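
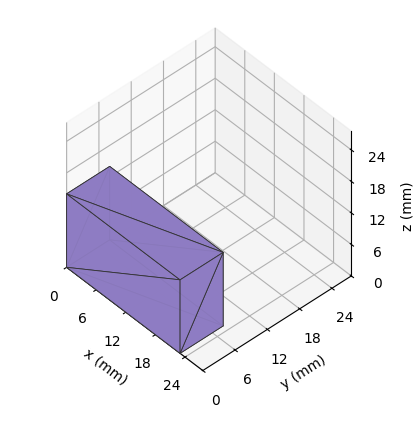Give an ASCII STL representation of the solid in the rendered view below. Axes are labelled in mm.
Reading the render: the shape is a rectangular box, roughly 23 × 8 mm footprint and 14 mm tall (dimensions read to the nearest mm from the axis ticks). For the STL, each face is triangulated and given an outward normal.

solid part
  facet normal 0.0000 0.0000 -1.0000
    outer loop
      vertex 23.000 8.000 0.000
      vertex 23.000 0.000 0.000
      vertex 0.000 0.000 0.000
    endloop
  endfacet
  facet normal 0.0000 0.0000 -1.0000
    outer loop
      vertex 0.000 8.000 0.000
      vertex 23.000 8.000 0.000
      vertex 0.000 0.000 0.000
    endloop
  endfacet
  facet normal 0.0000 0.0000 1.0000
    outer loop
      vertex 0.000 0.000 14.000
      vertex 23.000 0.000 14.000
      vertex 23.000 8.000 14.000
    endloop
  endfacet
  facet normal 0.0000 0.0000 1.0000
    outer loop
      vertex 0.000 0.000 14.000
      vertex 23.000 8.000 14.000
      vertex 0.000 8.000 14.000
    endloop
  endfacet
  facet normal 0.0000 -1.0000 0.0000
    outer loop
      vertex 0.000 0.000 0.000
      vertex 23.000 0.000 0.000
      vertex 23.000 0.000 14.000
    endloop
  endfacet
  facet normal 0.0000 -1.0000 0.0000
    outer loop
      vertex 0.000 0.000 0.000
      vertex 23.000 0.000 14.000
      vertex 0.000 0.000 14.000
    endloop
  endfacet
  facet normal 0.0000 1.0000 0.0000
    outer loop
      vertex 23.000 8.000 14.000
      vertex 23.000 8.000 0.000
      vertex 0.000 8.000 0.000
    endloop
  endfacet
  facet normal 0.0000 1.0000 0.0000
    outer loop
      vertex 0.000 8.000 14.000
      vertex 23.000 8.000 14.000
      vertex 0.000 8.000 0.000
    endloop
  endfacet
  facet normal -1.0000 0.0000 0.0000
    outer loop
      vertex 0.000 8.000 14.000
      vertex 0.000 8.000 0.000
      vertex 0.000 0.000 0.000
    endloop
  endfacet
  facet normal -1.0000 0.0000 0.0000
    outer loop
      vertex 0.000 0.000 14.000
      vertex 0.000 8.000 14.000
      vertex 0.000 0.000 0.000
    endloop
  endfacet
  facet normal 1.0000 0.0000 0.0000
    outer loop
      vertex 23.000 0.000 0.000
      vertex 23.000 8.000 0.000
      vertex 23.000 8.000 14.000
    endloop
  endfacet
  facet normal 1.0000 0.0000 0.0000
    outer loop
      vertex 23.000 0.000 0.000
      vertex 23.000 8.000 14.000
      vertex 23.000 0.000 14.000
    endloop
  endfacet
endsolid part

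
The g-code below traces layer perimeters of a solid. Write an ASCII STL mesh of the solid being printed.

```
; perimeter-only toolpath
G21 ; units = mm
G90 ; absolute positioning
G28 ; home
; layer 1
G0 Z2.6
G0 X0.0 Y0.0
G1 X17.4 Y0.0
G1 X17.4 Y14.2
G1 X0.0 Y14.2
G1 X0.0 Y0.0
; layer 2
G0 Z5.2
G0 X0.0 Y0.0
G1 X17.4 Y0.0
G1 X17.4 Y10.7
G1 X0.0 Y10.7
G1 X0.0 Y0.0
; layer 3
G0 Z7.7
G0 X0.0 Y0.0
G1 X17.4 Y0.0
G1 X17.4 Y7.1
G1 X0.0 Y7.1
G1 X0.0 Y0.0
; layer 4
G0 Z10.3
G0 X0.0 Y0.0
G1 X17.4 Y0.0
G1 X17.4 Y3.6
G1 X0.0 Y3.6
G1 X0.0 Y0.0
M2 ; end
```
solid part
  facet normal 0.0000 0.0000 -1.0000
    outer loop
      vertex 17.4 17.8 0.0
      vertex 17.4 0.0 0.0
      vertex 0.0 0.0 0.0
    endloop
  endfacet
  facet normal 0.0000 0.0000 -1.0000
    outer loop
      vertex 0.0 17.8 0.0
      vertex 17.4 17.8 0.0
      vertex 0.0 0.0 0.0
    endloop
  endfacet
  facet normal 0.0000 -1.0000 0.0000
    outer loop
      vertex 0.0 0.0 0.0
      vertex 17.4 0.0 0.0
      vertex 17.4 0.0 12.9
    endloop
  endfacet
  facet normal 0.0000 -1.0000 0.0000
    outer loop
      vertex 0.0 0.0 0.0
      vertex 17.4 0.0 12.9
      vertex 0.0 0.0 12.9
    endloop
  endfacet
  facet normal 0.0000 0.5868 0.8097
    outer loop
      vertex 0.0 0.0 12.9
      vertex 17.4 0.0 12.9
      vertex 17.4 17.8 0.0
    endloop
  endfacet
  facet normal 0.0000 0.5868 0.8097
    outer loop
      vertex 0.0 0.0 12.9
      vertex 17.4 17.8 0.0
      vertex 0.0 17.8 0.0
    endloop
  endfacet
  facet normal -1.0000 0.0000 0.0000
    outer loop
      vertex 0.0 0.0 12.9
      vertex 0.0 17.8 0.0
      vertex 0.0 0.0 0.0
    endloop
  endfacet
  facet normal 1.0000 0.0000 0.0000
    outer loop
      vertex 17.4 0.0 0.0
      vertex 17.4 17.8 0.0
      vertex 17.4 0.0 12.9
    endloop
  endfacet
endsolid part

The G0 Z moves step by Δz≈2.6 mm. The G1 loops shrink linearly with z, so the solid tapers from its base footprint up to z≈12.9. Closing with a flat bottom cap and the tapered top and triangulating gives 8 facets — a wedge (ramp): 17.4 × 17.8 mm base, rising to 12.9 mm along the y=0 edge and sloping linearly to z=0 at y=17.8.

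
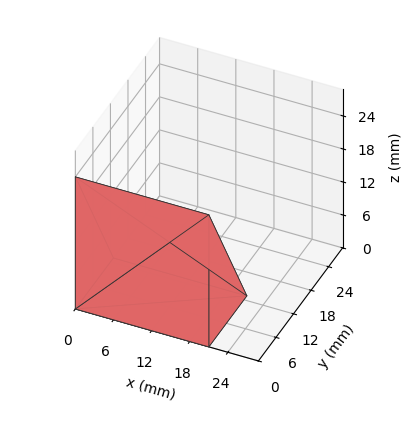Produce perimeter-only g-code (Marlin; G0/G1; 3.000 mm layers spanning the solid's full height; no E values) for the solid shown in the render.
Reading the render: the shape is a wedge (ramp): 21 × 13 mm base, rising to 24 mm along the y=0 edge and sloping linearly to z=0 at y=13 (dimensions read to the nearest mm from the axis ticks). For the g-code, the solid's height is divided into equal slices at the stated Δz and each level perimeter traced with G1 moves after a G0 lift.

; perimeter-only toolpath
G21 ; units = mm
G90 ; absolute positioning
G28 ; home
; layer 1
G0 Z3.000
G0 X0.000 Y0.000
G1 X21.000 Y0.000
G1 X21.000 Y11.375
G1 X0.000 Y11.375
G1 X0.000 Y0.000
; layer 2
G0 Z6.000
G0 X0.000 Y0.000
G1 X21.000 Y0.000
G1 X21.000 Y9.750
G1 X0.000 Y9.750
G1 X0.000 Y0.000
; layer 3
G0 Z9.000
G0 X0.000 Y0.000
G1 X21.000 Y0.000
G1 X21.000 Y8.125
G1 X0.000 Y8.125
G1 X0.000 Y0.000
; layer 4
G0 Z12.000
G0 X0.000 Y0.000
G1 X21.000 Y0.000
G1 X21.000 Y6.500
G1 X0.000 Y6.500
G1 X0.000 Y0.000
; layer 5
G0 Z15.000
G0 X0.000 Y0.000
G1 X21.000 Y0.000
G1 X21.000 Y4.875
G1 X0.000 Y4.875
G1 X0.000 Y0.000
; layer 6
G0 Z18.000
G0 X0.000 Y0.000
G1 X21.000 Y0.000
G1 X21.000 Y3.250
G1 X0.000 Y3.250
G1 X0.000 Y0.000
; layer 7
G0 Z21.000
G0 X0.000 Y0.000
G1 X21.000 Y0.000
G1 X21.000 Y1.625
G1 X0.000 Y1.625
G1 X0.000 Y0.000
M2 ; end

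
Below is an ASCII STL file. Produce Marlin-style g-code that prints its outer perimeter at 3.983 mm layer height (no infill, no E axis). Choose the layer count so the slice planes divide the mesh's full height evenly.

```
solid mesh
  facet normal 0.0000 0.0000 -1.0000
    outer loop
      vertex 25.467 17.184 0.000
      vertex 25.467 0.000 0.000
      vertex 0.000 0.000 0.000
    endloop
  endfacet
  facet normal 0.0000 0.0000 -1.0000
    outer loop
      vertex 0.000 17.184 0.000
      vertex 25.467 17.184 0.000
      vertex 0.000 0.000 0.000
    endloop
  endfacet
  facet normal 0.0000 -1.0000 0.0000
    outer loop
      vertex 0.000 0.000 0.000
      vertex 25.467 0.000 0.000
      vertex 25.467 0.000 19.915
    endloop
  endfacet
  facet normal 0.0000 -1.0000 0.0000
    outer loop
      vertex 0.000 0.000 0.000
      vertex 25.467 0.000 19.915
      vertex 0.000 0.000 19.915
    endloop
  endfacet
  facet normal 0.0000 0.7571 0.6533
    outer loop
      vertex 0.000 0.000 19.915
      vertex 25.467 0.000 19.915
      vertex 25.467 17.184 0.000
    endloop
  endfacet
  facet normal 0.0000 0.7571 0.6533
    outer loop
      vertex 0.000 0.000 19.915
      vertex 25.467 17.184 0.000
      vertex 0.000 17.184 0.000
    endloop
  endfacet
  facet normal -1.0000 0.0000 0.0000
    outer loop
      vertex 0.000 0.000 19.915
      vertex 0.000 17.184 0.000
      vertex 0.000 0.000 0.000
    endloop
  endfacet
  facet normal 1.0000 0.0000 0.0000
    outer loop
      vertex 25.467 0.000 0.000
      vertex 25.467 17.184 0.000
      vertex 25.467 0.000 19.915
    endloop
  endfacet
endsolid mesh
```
; perimeter-only toolpath
G21 ; units = mm
G90 ; absolute positioning
G28 ; home
; layer 1
G0 Z3.983
G0 X0.000 Y0.000
G1 X25.467 Y0.000
G1 X25.467 Y13.747
G1 X0.000 Y13.747
G1 X0.000 Y0.000
; layer 2
G0 Z7.966
G0 X0.000 Y0.000
G1 X25.467 Y0.000
G1 X25.467 Y10.310
G1 X0.000 Y10.310
G1 X0.000 Y0.000
; layer 3
G0 Z11.949
G0 X0.000 Y0.000
G1 X25.467 Y0.000
G1 X25.467 Y6.874
G1 X0.000 Y6.874
G1 X0.000 Y0.000
; layer 4
G0 Z15.932
G0 X0.000 Y0.000
G1 X25.467 Y0.000
G1 X25.467 Y3.437
G1 X0.000 Y3.437
G1 X0.000 Y0.000
M2 ; end

The solid is a wedge (ramp): 25.5 × 17.2 mm base, rising to 19.9 mm along the y=0 edge and sloping linearly to z=0 at y=17.2. Slicing at Δz = 3.983 mm — 5 equal slices spanning the solid's height, so layer i sits at z = i·h/5 — gives 4 non-empty perimeters. Each is a 4-segment closed polygon; G0 lifts to the layer z and rapids to the start vertex, then G1 traces the edges. The cross-section shrinks linearly with z (the slice at the apex is degenerate and omitted).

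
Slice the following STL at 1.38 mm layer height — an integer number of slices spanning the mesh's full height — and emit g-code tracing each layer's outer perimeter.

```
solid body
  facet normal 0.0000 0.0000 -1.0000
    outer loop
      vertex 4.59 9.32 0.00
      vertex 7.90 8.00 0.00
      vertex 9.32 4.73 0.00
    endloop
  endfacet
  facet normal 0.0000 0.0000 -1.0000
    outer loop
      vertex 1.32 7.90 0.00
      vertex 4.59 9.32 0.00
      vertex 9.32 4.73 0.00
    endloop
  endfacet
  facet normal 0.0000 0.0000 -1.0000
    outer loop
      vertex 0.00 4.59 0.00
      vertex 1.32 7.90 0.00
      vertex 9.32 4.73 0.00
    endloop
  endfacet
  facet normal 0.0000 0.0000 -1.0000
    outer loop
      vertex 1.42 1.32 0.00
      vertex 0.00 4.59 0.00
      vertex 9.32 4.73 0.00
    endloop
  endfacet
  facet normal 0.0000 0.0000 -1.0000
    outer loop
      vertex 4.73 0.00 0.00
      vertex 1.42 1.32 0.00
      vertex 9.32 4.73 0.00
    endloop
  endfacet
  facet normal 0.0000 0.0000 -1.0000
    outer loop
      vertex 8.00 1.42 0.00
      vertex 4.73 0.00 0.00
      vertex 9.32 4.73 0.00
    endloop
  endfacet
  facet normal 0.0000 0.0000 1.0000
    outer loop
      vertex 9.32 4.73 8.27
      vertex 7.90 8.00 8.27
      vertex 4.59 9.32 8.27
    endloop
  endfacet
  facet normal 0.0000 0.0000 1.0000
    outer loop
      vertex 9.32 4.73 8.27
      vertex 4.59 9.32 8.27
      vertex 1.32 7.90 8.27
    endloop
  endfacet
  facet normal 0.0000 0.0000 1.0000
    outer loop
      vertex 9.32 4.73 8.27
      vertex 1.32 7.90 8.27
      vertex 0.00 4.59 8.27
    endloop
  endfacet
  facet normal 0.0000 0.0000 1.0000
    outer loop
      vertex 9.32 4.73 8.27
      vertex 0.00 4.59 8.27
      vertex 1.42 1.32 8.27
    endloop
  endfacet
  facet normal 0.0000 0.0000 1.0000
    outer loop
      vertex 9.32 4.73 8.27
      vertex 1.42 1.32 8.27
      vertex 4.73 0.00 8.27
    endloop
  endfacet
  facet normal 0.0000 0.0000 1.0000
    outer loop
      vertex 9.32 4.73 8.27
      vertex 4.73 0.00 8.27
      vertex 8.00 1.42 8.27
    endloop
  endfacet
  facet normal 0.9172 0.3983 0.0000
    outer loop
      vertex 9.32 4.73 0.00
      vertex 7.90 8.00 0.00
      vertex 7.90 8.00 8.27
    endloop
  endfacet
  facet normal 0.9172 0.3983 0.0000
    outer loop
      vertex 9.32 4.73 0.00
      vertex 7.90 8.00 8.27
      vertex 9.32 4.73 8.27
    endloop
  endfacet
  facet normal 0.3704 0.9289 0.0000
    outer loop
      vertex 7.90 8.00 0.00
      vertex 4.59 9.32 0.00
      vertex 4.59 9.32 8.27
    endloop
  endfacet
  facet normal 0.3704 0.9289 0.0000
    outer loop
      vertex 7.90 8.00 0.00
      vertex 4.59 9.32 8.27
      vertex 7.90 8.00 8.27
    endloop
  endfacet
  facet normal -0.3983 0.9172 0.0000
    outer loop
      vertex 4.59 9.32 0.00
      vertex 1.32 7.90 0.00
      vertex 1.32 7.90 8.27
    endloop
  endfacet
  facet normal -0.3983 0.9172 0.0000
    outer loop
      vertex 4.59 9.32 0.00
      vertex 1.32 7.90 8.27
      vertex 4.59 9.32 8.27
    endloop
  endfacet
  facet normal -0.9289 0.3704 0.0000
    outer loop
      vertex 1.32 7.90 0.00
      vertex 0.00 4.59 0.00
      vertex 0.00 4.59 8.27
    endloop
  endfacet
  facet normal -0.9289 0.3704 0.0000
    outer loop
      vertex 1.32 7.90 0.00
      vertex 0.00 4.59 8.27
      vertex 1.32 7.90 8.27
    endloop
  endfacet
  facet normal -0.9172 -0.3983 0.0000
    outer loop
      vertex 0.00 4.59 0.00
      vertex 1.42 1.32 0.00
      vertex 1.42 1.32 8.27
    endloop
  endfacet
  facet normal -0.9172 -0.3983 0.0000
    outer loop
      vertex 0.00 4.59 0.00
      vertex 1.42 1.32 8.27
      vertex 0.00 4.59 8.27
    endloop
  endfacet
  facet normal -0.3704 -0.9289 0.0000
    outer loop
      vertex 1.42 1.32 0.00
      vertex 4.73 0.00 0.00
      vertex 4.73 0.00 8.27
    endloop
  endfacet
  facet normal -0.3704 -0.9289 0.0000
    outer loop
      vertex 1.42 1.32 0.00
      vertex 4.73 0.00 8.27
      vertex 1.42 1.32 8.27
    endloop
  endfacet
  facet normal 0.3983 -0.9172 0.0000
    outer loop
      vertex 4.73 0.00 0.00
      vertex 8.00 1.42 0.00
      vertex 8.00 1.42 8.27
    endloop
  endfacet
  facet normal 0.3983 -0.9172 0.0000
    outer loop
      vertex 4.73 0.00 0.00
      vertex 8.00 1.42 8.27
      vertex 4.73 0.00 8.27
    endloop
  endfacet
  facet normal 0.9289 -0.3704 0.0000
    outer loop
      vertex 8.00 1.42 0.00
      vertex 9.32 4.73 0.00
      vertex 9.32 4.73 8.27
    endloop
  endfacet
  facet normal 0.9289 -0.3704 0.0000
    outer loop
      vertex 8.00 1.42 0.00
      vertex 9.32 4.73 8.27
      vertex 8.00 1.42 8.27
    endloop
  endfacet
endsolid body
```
; perimeter-only toolpath
G21 ; units = mm
G90 ; absolute positioning
G28 ; home
; layer 1
G0 Z1.38
G0 X9.32 Y4.73
G1 X7.90 Y8.00
G1 X4.59 Y9.32
G1 X1.32 Y7.90
G1 X0.00 Y4.59
G1 X1.42 Y1.32
G1 X4.73 Y0.00
G1 X8.00 Y1.42
G1 X9.32 Y4.73
; layer 2
G0 Z2.76
G0 X9.32 Y4.73
G1 X7.90 Y8.00
G1 X4.59 Y9.32
G1 X1.32 Y7.90
G1 X0.00 Y4.59
G1 X1.42 Y1.32
G1 X4.73 Y0.00
G1 X8.00 Y1.42
G1 X9.32 Y4.73
; layer 3
G0 Z4.13
G0 X9.32 Y4.73
G1 X7.90 Y8.00
G1 X4.59 Y9.32
G1 X1.32 Y7.90
G1 X0.00 Y4.59
G1 X1.42 Y1.32
G1 X4.73 Y0.00
G1 X8.00 Y1.42
G1 X9.32 Y4.73
; layer 4
G0 Z5.51
G0 X9.32 Y4.73
G1 X7.90 Y8.00
G1 X4.59 Y9.32
G1 X1.32 Y7.90
G1 X0.00 Y4.59
G1 X1.42 Y1.32
G1 X4.73 Y0.00
G1 X8.00 Y1.42
G1 X9.32 Y4.73
; layer 5
G0 Z6.89
G0 X9.32 Y4.73
G1 X7.90 Y8.00
G1 X4.59 Y9.32
G1 X1.32 Y7.90
G1 X0.00 Y4.59
G1 X1.42 Y1.32
G1 X4.73 Y0.00
G1 X8.00 Y1.42
G1 X9.32 Y4.73
; layer 6
G0 Z8.27
G0 X9.32 Y4.73
G1 X7.90 Y8.00
G1 X4.59 Y9.32
G1 X1.32 Y7.90
G1 X0.00 Y4.59
G1 X1.42 Y1.32
G1 X4.73 Y0.00
G1 X8.00 Y1.42
G1 X9.32 Y4.73
M2 ; end

The solid is a regular 8-sided prism (a cylinder approximated with 8 flat sides), circumscribed radius ≈ 4.66 mm, height ≈ 8.27 mm. Slicing at Δz = 1.38 mm — 6 equal slices spanning the solid's height, so layer i sits at z = i·h/6 — gives 6 non-empty perimeters. Each is a 8-segment closed polygon; G0 lifts to the layer z and rapids to the start vertex, then G1 traces the edges.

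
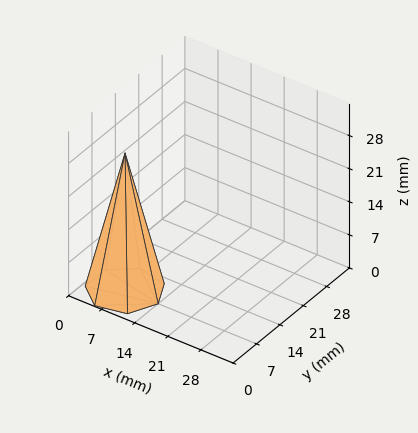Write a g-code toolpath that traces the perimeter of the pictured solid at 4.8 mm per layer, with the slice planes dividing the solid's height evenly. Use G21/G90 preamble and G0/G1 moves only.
Reading the render: the shape is a regular 7-sided pyramid, base circumscribed radius ≈ 7 mm, apex at z ≈ 29 mm (dimensions read to the nearest mm from the axis ticks). For the g-code, the solid's height is divided into equal slices at the stated Δz and each level perimeter traced with G1 moves after a G0 lift.

; perimeter-only toolpath
G21 ; units = mm
G90 ; absolute positioning
G28 ; home
; layer 1
G0 Z4.8
G0 X12.8 Y7.0
G1 X10.7 Y11.6
G1 X5.7 Y12.7
G1 X1.8 Y9.5
G1 X1.8 Y4.5
G1 X5.7 Y1.3
G1 X10.7 Y2.4
G1 X12.8 Y7.0
; layer 2
G0 Z9.7
G0 X11.7 Y7.0
G1 X9.9 Y10.7
G1 X5.9 Y11.5
G1 X2.8 Y9.0
G1 X2.8 Y5.0
G1 X5.9 Y2.5
G1 X9.9 Y3.3
G1 X11.7 Y7.0
; layer 3
G0 Z14.5
G0 X10.5 Y7.0
G1 X9.2 Y9.8
G1 X6.2 Y10.4
G1 X3.9 Y8.5
G1 X3.9 Y5.5
G1 X6.2 Y3.6
G1 X9.2 Y4.2
G1 X10.5 Y7.0
; layer 4
G0 Z19.3
G0 X9.3 Y7.0
G1 X8.5 Y8.8
G1 X6.5 Y9.3
G1 X4.9 Y8.0
G1 X4.9 Y6.0
G1 X6.5 Y4.7
G1 X8.5 Y5.2
G1 X9.3 Y7.0
; layer 5
G0 Z24.2
G0 X8.2 Y7.0
G1 X7.7 Y7.9
G1 X6.7 Y8.1
G1 X6.0 Y7.5
G1 X6.0 Y6.5
G1 X6.7 Y5.9
G1 X7.7 Y6.1
G1 X8.2 Y7.0
M2 ; end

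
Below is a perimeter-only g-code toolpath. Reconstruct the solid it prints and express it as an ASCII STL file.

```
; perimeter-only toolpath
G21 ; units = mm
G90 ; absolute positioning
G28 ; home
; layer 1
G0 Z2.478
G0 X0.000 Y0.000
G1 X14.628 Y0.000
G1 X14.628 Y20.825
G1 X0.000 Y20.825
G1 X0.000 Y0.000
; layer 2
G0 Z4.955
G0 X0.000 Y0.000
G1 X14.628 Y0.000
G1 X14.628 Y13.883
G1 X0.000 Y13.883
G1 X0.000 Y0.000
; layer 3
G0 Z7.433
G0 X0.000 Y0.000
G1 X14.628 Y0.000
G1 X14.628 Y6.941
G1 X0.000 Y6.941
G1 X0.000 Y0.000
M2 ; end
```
solid part
  facet normal 0.0000 0.0000 -1.0000
    outer loop
      vertex 14.628 27.766 0.000
      vertex 14.628 0.000 0.000
      vertex 0.000 0.000 0.000
    endloop
  endfacet
  facet normal 0.0000 0.0000 -1.0000
    outer loop
      vertex 0.000 27.766 0.000
      vertex 14.628 27.766 0.000
      vertex 0.000 0.000 0.000
    endloop
  endfacet
  facet normal 0.0000 -1.0000 0.0000
    outer loop
      vertex 0.000 0.000 0.000
      vertex 14.628 0.000 0.000
      vertex 14.628 0.000 9.910
    endloop
  endfacet
  facet normal 0.0000 -1.0000 0.0000
    outer loop
      vertex 0.000 0.000 0.000
      vertex 14.628 0.000 9.910
      vertex 0.000 0.000 9.910
    endloop
  endfacet
  facet normal 0.0000 0.3361 0.9418
    outer loop
      vertex 0.000 0.000 9.910
      vertex 14.628 0.000 9.910
      vertex 14.628 27.766 0.000
    endloop
  endfacet
  facet normal 0.0000 0.3361 0.9418
    outer loop
      vertex 0.000 0.000 9.910
      vertex 14.628 27.766 0.000
      vertex 0.000 27.766 0.000
    endloop
  endfacet
  facet normal -1.0000 0.0000 0.0000
    outer loop
      vertex 0.000 0.000 9.910
      vertex 0.000 27.766 0.000
      vertex 0.000 0.000 0.000
    endloop
  endfacet
  facet normal 1.0000 0.0000 0.0000
    outer loop
      vertex 14.628 0.000 0.000
      vertex 14.628 27.766 0.000
      vertex 14.628 0.000 9.910
    endloop
  endfacet
endsolid part

The G0 Z moves step by Δz≈2.478 mm. The G1 loops shrink linearly with z, so the solid tapers from its base footprint up to z≈9.91. Closing with a flat bottom cap and the tapered top and triangulating gives 8 facets — a wedge (ramp): 14.6 × 27.8 mm base, rising to 9.91 mm along the y=0 edge and sloping linearly to z=0 at y=27.8.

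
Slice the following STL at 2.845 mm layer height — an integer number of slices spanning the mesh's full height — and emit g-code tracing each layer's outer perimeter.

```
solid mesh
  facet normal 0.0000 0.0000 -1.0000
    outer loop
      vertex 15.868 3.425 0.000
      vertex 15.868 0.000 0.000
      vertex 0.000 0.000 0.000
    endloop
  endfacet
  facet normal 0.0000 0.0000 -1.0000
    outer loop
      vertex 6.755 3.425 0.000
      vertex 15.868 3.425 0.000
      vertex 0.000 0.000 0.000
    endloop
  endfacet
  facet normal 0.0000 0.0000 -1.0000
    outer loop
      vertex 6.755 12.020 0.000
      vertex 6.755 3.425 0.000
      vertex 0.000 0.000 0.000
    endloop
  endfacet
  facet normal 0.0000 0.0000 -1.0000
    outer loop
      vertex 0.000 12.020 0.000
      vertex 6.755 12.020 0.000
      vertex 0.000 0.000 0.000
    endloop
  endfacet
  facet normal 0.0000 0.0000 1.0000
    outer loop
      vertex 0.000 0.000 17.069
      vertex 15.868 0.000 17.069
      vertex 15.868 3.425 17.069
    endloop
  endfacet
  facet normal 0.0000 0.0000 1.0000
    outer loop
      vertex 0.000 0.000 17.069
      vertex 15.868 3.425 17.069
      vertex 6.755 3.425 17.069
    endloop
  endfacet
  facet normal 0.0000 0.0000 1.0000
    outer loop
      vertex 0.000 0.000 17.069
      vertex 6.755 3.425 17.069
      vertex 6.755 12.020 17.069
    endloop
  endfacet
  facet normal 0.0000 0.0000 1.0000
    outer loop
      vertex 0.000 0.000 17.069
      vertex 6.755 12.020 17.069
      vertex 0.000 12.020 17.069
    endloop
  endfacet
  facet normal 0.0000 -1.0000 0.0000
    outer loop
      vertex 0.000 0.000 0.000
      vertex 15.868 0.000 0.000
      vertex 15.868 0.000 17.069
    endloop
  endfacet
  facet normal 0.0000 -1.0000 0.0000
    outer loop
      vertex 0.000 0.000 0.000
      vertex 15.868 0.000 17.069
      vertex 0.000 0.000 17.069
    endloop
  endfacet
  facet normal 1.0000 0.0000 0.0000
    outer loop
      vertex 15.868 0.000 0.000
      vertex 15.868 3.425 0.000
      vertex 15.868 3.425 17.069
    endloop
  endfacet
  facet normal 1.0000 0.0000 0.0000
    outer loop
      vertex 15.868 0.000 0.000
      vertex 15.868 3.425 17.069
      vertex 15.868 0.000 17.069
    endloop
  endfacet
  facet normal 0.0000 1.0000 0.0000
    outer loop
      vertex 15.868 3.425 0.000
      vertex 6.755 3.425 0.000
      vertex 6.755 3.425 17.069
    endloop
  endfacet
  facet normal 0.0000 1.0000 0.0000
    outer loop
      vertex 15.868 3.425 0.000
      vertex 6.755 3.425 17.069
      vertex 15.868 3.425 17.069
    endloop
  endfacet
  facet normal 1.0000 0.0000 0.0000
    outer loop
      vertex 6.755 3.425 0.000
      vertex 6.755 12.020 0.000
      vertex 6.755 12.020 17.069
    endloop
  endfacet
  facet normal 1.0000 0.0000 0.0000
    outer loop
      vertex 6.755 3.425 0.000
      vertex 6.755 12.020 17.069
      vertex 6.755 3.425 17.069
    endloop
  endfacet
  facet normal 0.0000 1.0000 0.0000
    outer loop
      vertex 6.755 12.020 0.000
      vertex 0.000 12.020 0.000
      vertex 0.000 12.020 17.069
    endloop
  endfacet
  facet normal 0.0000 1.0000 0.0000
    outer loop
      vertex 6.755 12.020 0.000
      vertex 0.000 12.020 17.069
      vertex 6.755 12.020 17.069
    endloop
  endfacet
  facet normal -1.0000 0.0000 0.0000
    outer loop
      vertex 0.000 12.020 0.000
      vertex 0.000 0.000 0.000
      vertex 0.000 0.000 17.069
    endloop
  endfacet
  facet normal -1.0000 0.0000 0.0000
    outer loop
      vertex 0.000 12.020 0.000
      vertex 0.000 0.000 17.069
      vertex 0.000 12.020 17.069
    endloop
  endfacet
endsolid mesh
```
; perimeter-only toolpath
G21 ; units = mm
G90 ; absolute positioning
G28 ; home
; layer 1
G0 Z2.845
G0 X0.000 Y0.000
G1 X15.868 Y0.000
G1 X15.868 Y3.425
G1 X6.755 Y3.425
G1 X6.755 Y12.020
G1 X0.000 Y12.020
G1 X0.000 Y0.000
; layer 2
G0 Z5.690
G0 X0.000 Y0.000
G1 X15.868 Y0.000
G1 X15.868 Y3.425
G1 X6.755 Y3.425
G1 X6.755 Y12.020
G1 X0.000 Y12.020
G1 X0.000 Y0.000
; layer 3
G0 Z8.534
G0 X0.000 Y0.000
G1 X15.868 Y0.000
G1 X15.868 Y3.425
G1 X6.755 Y3.425
G1 X6.755 Y12.020
G1 X0.000 Y12.020
G1 X0.000 Y0.000
; layer 4
G0 Z11.379
G0 X0.000 Y0.000
G1 X15.868 Y0.000
G1 X15.868 Y3.425
G1 X6.755 Y3.425
G1 X6.755 Y12.020
G1 X0.000 Y12.020
G1 X0.000 Y0.000
; layer 5
G0 Z14.224
G0 X0.000 Y0.000
G1 X15.868 Y0.000
G1 X15.868 Y3.425
G1 X6.755 Y3.425
G1 X6.755 Y12.020
G1 X0.000 Y12.020
G1 X0.000 Y0.000
; layer 6
G0 Z17.069
G0 X0.000 Y0.000
G1 X15.868 Y0.000
G1 X15.868 Y3.425
G1 X6.755 Y3.425
G1 X6.755 Y12.020
G1 X0.000 Y12.020
G1 X0.000 Y0.000
M2 ; end

The solid is an L-shaped prism: outer 15.9 × 12 mm, arm thicknesses ≈ 3.42 mm (horizontal) and 6.75 mm (vertical), extruded 17.1 mm in z. Slicing at Δz = 2.845 mm — 6 equal slices spanning the solid's height, so layer i sits at z = i·h/6 — gives 6 non-empty perimeters. Each is a 6-segment closed polygon; G0 lifts to the layer z and rapids to the start vertex, then G1 traces the edges.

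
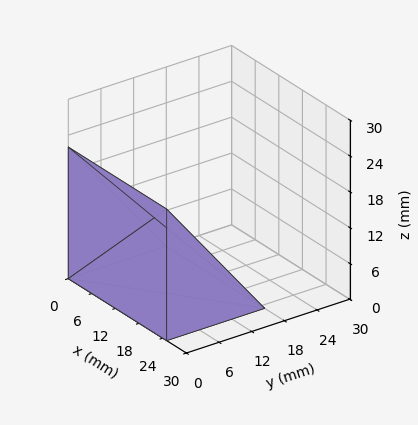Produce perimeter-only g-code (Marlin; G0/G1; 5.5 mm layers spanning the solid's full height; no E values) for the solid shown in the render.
Reading the render: the shape is a wedge (ramp): 25 × 18 mm base, rising to 22 mm along the y=0 edge and sloping linearly to z=0 at y=18 (dimensions read to the nearest mm from the axis ticks). For the g-code, the solid's height is divided into equal slices at the stated Δz and each level perimeter traced with G1 moves after a G0 lift.

; perimeter-only toolpath
G21 ; units = mm
G90 ; absolute positioning
G28 ; home
; layer 1
G0 Z5.5
G0 X0.0 Y0.0
G1 X25.0 Y0.0
G1 X25.0 Y13.5
G1 X0.0 Y13.5
G1 X0.0 Y0.0
; layer 2
G0 Z11.0
G0 X0.0 Y0.0
G1 X25.0 Y0.0
G1 X25.0 Y9.0
G1 X0.0 Y9.0
G1 X0.0 Y0.0
; layer 3
G0 Z16.5
G0 X0.0 Y0.0
G1 X25.0 Y0.0
G1 X25.0 Y4.5
G1 X0.0 Y4.5
G1 X0.0 Y0.0
M2 ; end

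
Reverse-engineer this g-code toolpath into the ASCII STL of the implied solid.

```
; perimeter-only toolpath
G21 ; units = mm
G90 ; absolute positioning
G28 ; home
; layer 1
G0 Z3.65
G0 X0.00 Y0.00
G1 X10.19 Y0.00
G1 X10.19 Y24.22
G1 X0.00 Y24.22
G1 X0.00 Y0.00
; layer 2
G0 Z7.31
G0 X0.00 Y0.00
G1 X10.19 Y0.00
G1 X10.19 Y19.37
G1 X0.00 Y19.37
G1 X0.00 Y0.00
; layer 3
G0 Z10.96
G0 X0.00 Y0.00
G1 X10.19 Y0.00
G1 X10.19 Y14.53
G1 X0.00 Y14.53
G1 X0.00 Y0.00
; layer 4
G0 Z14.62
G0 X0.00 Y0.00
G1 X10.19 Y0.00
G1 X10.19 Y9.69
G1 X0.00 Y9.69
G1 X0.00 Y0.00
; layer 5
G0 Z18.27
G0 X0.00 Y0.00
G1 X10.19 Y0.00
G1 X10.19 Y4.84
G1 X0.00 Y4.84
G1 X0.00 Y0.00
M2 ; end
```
solid part
  facet normal 0.0000 0.0000 -1.0000
    outer loop
      vertex 10.19 29.06 0.00
      vertex 10.19 0.00 0.00
      vertex 0.00 0.00 0.00
    endloop
  endfacet
  facet normal 0.0000 0.0000 -1.0000
    outer loop
      vertex 0.00 29.06 0.00
      vertex 10.19 29.06 0.00
      vertex 0.00 0.00 0.00
    endloop
  endfacet
  facet normal 0.0000 -1.0000 0.0000
    outer loop
      vertex 0.00 0.00 0.00
      vertex 10.19 0.00 0.00
      vertex 10.19 0.00 21.93
    endloop
  endfacet
  facet normal 0.0000 -1.0000 0.0000
    outer loop
      vertex 0.00 0.00 0.00
      vertex 10.19 0.00 21.93
      vertex 0.00 0.00 21.93
    endloop
  endfacet
  facet normal 0.0000 0.6024 0.7982
    outer loop
      vertex 0.00 0.00 21.93
      vertex 10.19 0.00 21.93
      vertex 10.19 29.06 0.00
    endloop
  endfacet
  facet normal 0.0000 0.6024 0.7982
    outer loop
      vertex 0.00 0.00 21.93
      vertex 10.19 29.06 0.00
      vertex 0.00 29.06 0.00
    endloop
  endfacet
  facet normal -1.0000 0.0000 0.0000
    outer loop
      vertex 0.00 0.00 21.93
      vertex 0.00 29.06 0.00
      vertex 0.00 0.00 0.00
    endloop
  endfacet
  facet normal 1.0000 0.0000 0.0000
    outer loop
      vertex 10.19 0.00 0.00
      vertex 10.19 29.06 0.00
      vertex 10.19 0.00 21.93
    endloop
  endfacet
endsolid part

The G0 Z moves step by Δz≈3.65 mm. The G1 loops shrink linearly with z, so the solid tapers from its base footprint up to z≈21.9. Closing with a flat bottom cap and the tapered top and triangulating gives 8 facets — a wedge (ramp): 10.2 × 29.1 mm base, rising to 21.9 mm along the y=0 edge and sloping linearly to z=0 at y=29.1.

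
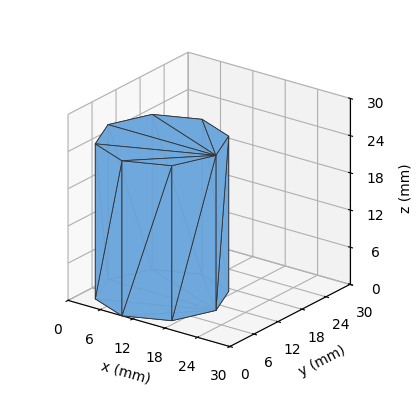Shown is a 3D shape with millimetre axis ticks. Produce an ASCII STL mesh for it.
Reading the render: the shape is a regular 8-sided prism (a cylinder approximated with 8 flat sides), circumscribed radius ≈ 10 mm, height ≈ 25 mm (dimensions read to the nearest mm from the axis ticks). For the STL, each face is triangulated and given an outward normal.

solid part
  facet normal 0.0000 0.0000 -1.0000
    outer loop
      vertex 10.0 20.0 0.0
      vertex 17.1 17.1 0.0
      vertex 20.0 10.0 0.0
    endloop
  endfacet
  facet normal 0.0000 0.0000 -1.0000
    outer loop
      vertex 2.9 17.1 0.0
      vertex 10.0 20.0 0.0
      vertex 20.0 10.0 0.0
    endloop
  endfacet
  facet normal 0.0000 0.0000 -1.0000
    outer loop
      vertex 0.0 10.0 0.0
      vertex 2.9 17.1 0.0
      vertex 20.0 10.0 0.0
    endloop
  endfacet
  facet normal 0.0000 0.0000 -1.0000
    outer loop
      vertex 2.9 2.9 0.0
      vertex 0.0 10.0 0.0
      vertex 20.0 10.0 0.0
    endloop
  endfacet
  facet normal 0.0000 0.0000 -1.0000
    outer loop
      vertex 10.0 0.0 0.0
      vertex 2.9 2.9 0.0
      vertex 20.0 10.0 0.0
    endloop
  endfacet
  facet normal 0.0000 0.0000 -1.0000
    outer loop
      vertex 17.1 2.9 0.0
      vertex 10.0 0.0 0.0
      vertex 20.0 10.0 0.0
    endloop
  endfacet
  facet normal 0.0000 0.0000 1.0000
    outer loop
      vertex 20.0 10.0 25.0
      vertex 17.1 17.1 25.0
      vertex 10.0 20.0 25.0
    endloop
  endfacet
  facet normal 0.0000 0.0000 1.0000
    outer loop
      vertex 20.0 10.0 25.0
      vertex 10.0 20.0 25.0
      vertex 2.9 17.1 25.0
    endloop
  endfacet
  facet normal 0.0000 0.0000 1.0000
    outer loop
      vertex 20.0 10.0 25.0
      vertex 2.9 17.1 25.0
      vertex 0.0 10.0 25.0
    endloop
  endfacet
  facet normal 0.0000 0.0000 1.0000
    outer loop
      vertex 20.0 10.0 25.0
      vertex 0.0 10.0 25.0
      vertex 2.9 2.9 25.0
    endloop
  endfacet
  facet normal 0.0000 0.0000 1.0000
    outer loop
      vertex 20.0 10.0 25.0
      vertex 2.9 2.9 25.0
      vertex 10.0 0.0 25.0
    endloop
  endfacet
  facet normal 0.0000 0.0000 1.0000
    outer loop
      vertex 20.0 10.0 25.0
      vertex 10.0 0.0 25.0
      vertex 17.1 2.9 25.0
    endloop
  endfacet
  facet normal 0.9258 0.3781 0.0000
    outer loop
      vertex 20.0 10.0 0.0
      vertex 17.1 17.1 0.0
      vertex 17.1 17.1 25.0
    endloop
  endfacet
  facet normal 0.9258 0.3781 0.0000
    outer loop
      vertex 20.0 10.0 0.0
      vertex 17.1 17.1 25.0
      vertex 20.0 10.0 25.0
    endloop
  endfacet
  facet normal 0.3781 0.9258 0.0000
    outer loop
      vertex 17.1 17.1 0.0
      vertex 10.0 20.0 0.0
      vertex 10.0 20.0 25.0
    endloop
  endfacet
  facet normal 0.3781 0.9258 0.0000
    outer loop
      vertex 17.1 17.1 0.0
      vertex 10.0 20.0 25.0
      vertex 17.1 17.1 25.0
    endloop
  endfacet
  facet normal -0.3781 0.9258 0.0000
    outer loop
      vertex 10.0 20.0 0.0
      vertex 2.9 17.1 0.0
      vertex 2.9 17.1 25.0
    endloop
  endfacet
  facet normal -0.3781 0.9258 0.0000
    outer loop
      vertex 10.0 20.0 0.0
      vertex 2.9 17.1 25.0
      vertex 10.0 20.0 25.0
    endloop
  endfacet
  facet normal -0.9258 0.3781 0.0000
    outer loop
      vertex 2.9 17.1 0.0
      vertex 0.0 10.0 0.0
      vertex 0.0 10.0 25.0
    endloop
  endfacet
  facet normal -0.9258 0.3781 0.0000
    outer loop
      vertex 2.9 17.1 0.0
      vertex 0.0 10.0 25.0
      vertex 2.9 17.1 25.0
    endloop
  endfacet
  facet normal -0.9258 -0.3781 0.0000
    outer loop
      vertex 0.0 10.0 0.0
      vertex 2.9 2.9 0.0
      vertex 2.9 2.9 25.0
    endloop
  endfacet
  facet normal -0.9258 -0.3781 0.0000
    outer loop
      vertex 0.0 10.0 0.0
      vertex 2.9 2.9 25.0
      vertex 0.0 10.0 25.0
    endloop
  endfacet
  facet normal -0.3781 -0.9258 0.0000
    outer loop
      vertex 2.9 2.9 0.0
      vertex 10.0 0.0 0.0
      vertex 10.0 0.0 25.0
    endloop
  endfacet
  facet normal -0.3781 -0.9258 0.0000
    outer loop
      vertex 2.9 2.9 0.0
      vertex 10.0 0.0 25.0
      vertex 2.9 2.9 25.0
    endloop
  endfacet
  facet normal 0.3781 -0.9258 0.0000
    outer loop
      vertex 10.0 0.0 0.0
      vertex 17.1 2.9 0.0
      vertex 17.1 2.9 25.0
    endloop
  endfacet
  facet normal 0.3781 -0.9258 0.0000
    outer loop
      vertex 10.0 0.0 0.0
      vertex 17.1 2.9 25.0
      vertex 10.0 0.0 25.0
    endloop
  endfacet
  facet normal 0.9258 -0.3781 0.0000
    outer loop
      vertex 17.1 2.9 0.0
      vertex 20.0 10.0 0.0
      vertex 20.0 10.0 25.0
    endloop
  endfacet
  facet normal 0.9258 -0.3781 0.0000
    outer loop
      vertex 17.1 2.9 0.0
      vertex 20.0 10.0 25.0
      vertex 17.1 2.9 25.0
    endloop
  endfacet
endsolid part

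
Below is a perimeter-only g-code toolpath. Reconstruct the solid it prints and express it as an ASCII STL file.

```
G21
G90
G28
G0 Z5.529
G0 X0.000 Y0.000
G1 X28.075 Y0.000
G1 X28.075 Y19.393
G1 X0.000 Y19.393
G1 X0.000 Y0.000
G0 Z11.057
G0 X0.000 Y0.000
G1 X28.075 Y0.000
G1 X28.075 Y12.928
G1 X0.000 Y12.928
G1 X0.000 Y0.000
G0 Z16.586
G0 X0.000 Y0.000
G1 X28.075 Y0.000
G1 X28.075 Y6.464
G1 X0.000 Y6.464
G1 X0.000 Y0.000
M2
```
solid part
  facet normal 0.0000 0.0000 -1.0000
    outer loop
      vertex 28.075 25.857 0.000
      vertex 28.075 0.000 0.000
      vertex 0.000 0.000 0.000
    endloop
  endfacet
  facet normal 0.0000 0.0000 -1.0000
    outer loop
      vertex 0.000 25.857 0.000
      vertex 28.075 25.857 0.000
      vertex 0.000 0.000 0.000
    endloop
  endfacet
  facet normal 0.0000 -1.0000 0.0000
    outer loop
      vertex 0.000 0.000 0.000
      vertex 28.075 0.000 0.000
      vertex 28.075 0.000 22.115
    endloop
  endfacet
  facet normal 0.0000 -1.0000 0.0000
    outer loop
      vertex 0.000 0.000 0.000
      vertex 28.075 0.000 22.115
      vertex 0.000 0.000 22.115
    endloop
  endfacet
  facet normal 0.0000 0.6500 0.7600
    outer loop
      vertex 0.000 0.000 22.115
      vertex 28.075 0.000 22.115
      vertex 28.075 25.857 0.000
    endloop
  endfacet
  facet normal 0.0000 0.6500 0.7600
    outer loop
      vertex 0.000 0.000 22.115
      vertex 28.075 25.857 0.000
      vertex 0.000 25.857 0.000
    endloop
  endfacet
  facet normal -1.0000 0.0000 0.0000
    outer loop
      vertex 0.000 0.000 22.115
      vertex 0.000 25.857 0.000
      vertex 0.000 0.000 0.000
    endloop
  endfacet
  facet normal 1.0000 0.0000 0.0000
    outer loop
      vertex 28.075 0.000 0.000
      vertex 28.075 25.857 0.000
      vertex 28.075 0.000 22.115
    endloop
  endfacet
endsolid part

The G0 Z moves step by Δz≈5.529 mm. The G1 loops shrink linearly with z, so the solid tapers from its base footprint up to z≈22.1. Closing with a flat bottom cap and the tapered top and triangulating gives 8 facets — a wedge (ramp): 28.1 × 25.9 mm base, rising to 22.1 mm along the y=0 edge and sloping linearly to z=0 at y=25.9.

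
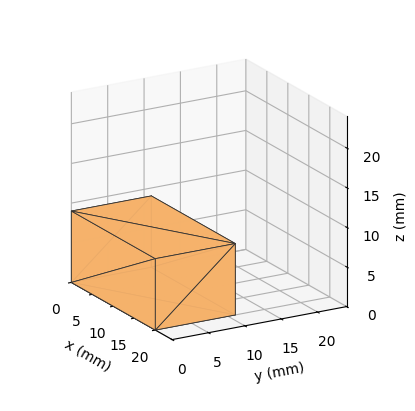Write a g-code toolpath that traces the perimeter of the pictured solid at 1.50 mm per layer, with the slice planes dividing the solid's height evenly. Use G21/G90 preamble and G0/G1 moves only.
Reading the render: the shape is a rectangular box, roughly 20 × 11 mm footprint and 9 mm tall (dimensions read to the nearest mm from the axis ticks). For the g-code, the solid's height is divided into equal slices at the stated Δz and each level perimeter traced with G1 moves after a G0 lift.

; perimeter-only toolpath
G21 ; units = mm
G90 ; absolute positioning
G28 ; home
; layer 1
G0 Z1.50
G0 X0.00 Y0.00
G1 X20.00 Y0.00
G1 X20.00 Y11.00
G1 X0.00 Y11.00
G1 X0.00 Y0.00
; layer 2
G0 Z3.00
G0 X0.00 Y0.00
G1 X20.00 Y0.00
G1 X20.00 Y11.00
G1 X0.00 Y11.00
G1 X0.00 Y0.00
; layer 3
G0 Z4.50
G0 X0.00 Y0.00
G1 X20.00 Y0.00
G1 X20.00 Y11.00
G1 X0.00 Y11.00
G1 X0.00 Y0.00
; layer 4
G0 Z6.00
G0 X0.00 Y0.00
G1 X20.00 Y0.00
G1 X20.00 Y11.00
G1 X0.00 Y11.00
G1 X0.00 Y0.00
; layer 5
G0 Z7.50
G0 X0.00 Y0.00
G1 X20.00 Y0.00
G1 X20.00 Y11.00
G1 X0.00 Y11.00
G1 X0.00 Y0.00
; layer 6
G0 Z9.00
G0 X0.00 Y0.00
G1 X20.00 Y0.00
G1 X20.00 Y11.00
G1 X0.00 Y11.00
G1 X0.00 Y0.00
M2 ; end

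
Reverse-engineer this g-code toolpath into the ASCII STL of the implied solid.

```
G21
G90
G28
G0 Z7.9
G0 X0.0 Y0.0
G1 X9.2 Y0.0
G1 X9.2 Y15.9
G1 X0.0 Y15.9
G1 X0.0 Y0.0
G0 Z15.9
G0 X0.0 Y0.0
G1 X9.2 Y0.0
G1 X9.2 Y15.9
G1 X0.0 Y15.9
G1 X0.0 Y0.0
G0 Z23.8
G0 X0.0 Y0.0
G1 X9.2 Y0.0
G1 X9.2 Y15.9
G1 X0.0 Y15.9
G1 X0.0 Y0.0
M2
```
solid part
  facet normal 0.0000 0.0000 -1.0000
    outer loop
      vertex 9.2 15.9 0.0
      vertex 9.2 0.0 0.0
      vertex 0.0 0.0 0.0
    endloop
  endfacet
  facet normal 0.0000 0.0000 -1.0000
    outer loop
      vertex 0.0 15.9 0.0
      vertex 9.2 15.9 0.0
      vertex 0.0 0.0 0.0
    endloop
  endfacet
  facet normal 0.0000 0.0000 1.0000
    outer loop
      vertex 0.0 0.0 23.8
      vertex 9.2 0.0 23.8
      vertex 9.2 15.9 23.8
    endloop
  endfacet
  facet normal 0.0000 0.0000 1.0000
    outer loop
      vertex 0.0 0.0 23.8
      vertex 9.2 15.9 23.8
      vertex 0.0 15.9 23.8
    endloop
  endfacet
  facet normal 0.0000 -1.0000 0.0000
    outer loop
      vertex 0.0 0.0 0.0
      vertex 9.2 0.0 0.0
      vertex 9.2 0.0 23.8
    endloop
  endfacet
  facet normal 0.0000 -1.0000 0.0000
    outer loop
      vertex 0.0 0.0 0.0
      vertex 9.2 0.0 23.8
      vertex 0.0 0.0 23.8
    endloop
  endfacet
  facet normal 0.0000 1.0000 0.0000
    outer loop
      vertex 9.2 15.9 23.8
      vertex 9.2 15.9 0.0
      vertex 0.0 15.9 0.0
    endloop
  endfacet
  facet normal 0.0000 1.0000 0.0000
    outer loop
      vertex 0.0 15.9 23.8
      vertex 9.2 15.9 23.8
      vertex 0.0 15.9 0.0
    endloop
  endfacet
  facet normal -1.0000 0.0000 0.0000
    outer loop
      vertex 0.0 15.9 23.8
      vertex 0.0 15.9 0.0
      vertex 0.0 0.0 0.0
    endloop
  endfacet
  facet normal -1.0000 0.0000 0.0000
    outer loop
      vertex 0.0 0.0 23.8
      vertex 0.0 15.9 23.8
      vertex 0.0 0.0 0.0
    endloop
  endfacet
  facet normal 1.0000 0.0000 0.0000
    outer loop
      vertex 9.2 0.0 0.0
      vertex 9.2 15.9 0.0
      vertex 9.2 15.9 23.8
    endloop
  endfacet
  facet normal 1.0000 0.0000 0.0000
    outer loop
      vertex 9.2 0.0 0.0
      vertex 9.2 15.9 23.8
      vertex 9.2 0.0 23.8
    endloop
  endfacet
endsolid part

The G0 Z moves step by Δz≈7.9 mm. Every layer's G1 loop is the same polygon, so the solid is a straight extrusion of it from z=0 to z≈23.8. Closing with flat bottom and top caps and triangulating gives 12 facets — a rectangular box, roughly 9.2 × 15.9 mm footprint and 23.8 mm tall.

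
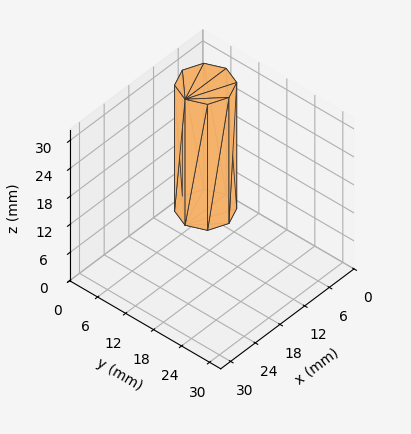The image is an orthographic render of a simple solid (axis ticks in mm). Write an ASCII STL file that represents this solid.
Reading the render: the shape is a regular 8-sided prism (a cylinder approximated with 8 flat sides), circumscribed radius ≈ 5 mm, height ≈ 27 mm (dimensions read to the nearest mm from the axis ticks). For the STL, each face is triangulated and given an outward normal.

solid part
  facet normal 0.0000 0.0000 -1.0000
    outer loop
      vertex 5.00 10.00 0.00
      vertex 8.54 8.54 0.00
      vertex 10.00 5.00 0.00
    endloop
  endfacet
  facet normal 0.0000 0.0000 -1.0000
    outer loop
      vertex 1.46 8.54 0.00
      vertex 5.00 10.00 0.00
      vertex 10.00 5.00 0.00
    endloop
  endfacet
  facet normal 0.0000 0.0000 -1.0000
    outer loop
      vertex 0.00 5.00 0.00
      vertex 1.46 8.54 0.00
      vertex 10.00 5.00 0.00
    endloop
  endfacet
  facet normal 0.0000 0.0000 -1.0000
    outer loop
      vertex 1.46 1.46 0.00
      vertex 0.00 5.00 0.00
      vertex 10.00 5.00 0.00
    endloop
  endfacet
  facet normal 0.0000 0.0000 -1.0000
    outer loop
      vertex 5.00 0.00 0.00
      vertex 1.46 1.46 0.00
      vertex 10.00 5.00 0.00
    endloop
  endfacet
  facet normal 0.0000 0.0000 -1.0000
    outer loop
      vertex 8.54 1.46 0.00
      vertex 5.00 0.00 0.00
      vertex 10.00 5.00 0.00
    endloop
  endfacet
  facet normal 0.0000 0.0000 1.0000
    outer loop
      vertex 10.00 5.00 27.00
      vertex 8.54 8.54 27.00
      vertex 5.00 10.00 27.00
    endloop
  endfacet
  facet normal 0.0000 0.0000 1.0000
    outer loop
      vertex 10.00 5.00 27.00
      vertex 5.00 10.00 27.00
      vertex 1.46 8.54 27.00
    endloop
  endfacet
  facet normal 0.0000 0.0000 1.0000
    outer loop
      vertex 10.00 5.00 27.00
      vertex 1.46 8.54 27.00
      vertex 0.00 5.00 27.00
    endloop
  endfacet
  facet normal 0.0000 0.0000 1.0000
    outer loop
      vertex 10.00 5.00 27.00
      vertex 0.00 5.00 27.00
      vertex 1.46 1.46 27.00
    endloop
  endfacet
  facet normal 0.0000 0.0000 1.0000
    outer loop
      vertex 10.00 5.00 27.00
      vertex 1.46 1.46 27.00
      vertex 5.00 0.00 27.00
    endloop
  endfacet
  facet normal 0.0000 0.0000 1.0000
    outer loop
      vertex 10.00 5.00 27.00
      vertex 5.00 0.00 27.00
      vertex 8.54 1.46 27.00
    endloop
  endfacet
  facet normal 0.9245 0.3813 0.0000
    outer loop
      vertex 10.00 5.00 0.00
      vertex 8.54 8.54 0.00
      vertex 8.54 8.54 27.00
    endloop
  endfacet
  facet normal 0.9245 0.3813 0.0000
    outer loop
      vertex 10.00 5.00 0.00
      vertex 8.54 8.54 27.00
      vertex 10.00 5.00 27.00
    endloop
  endfacet
  facet normal 0.3813 0.9245 0.0000
    outer loop
      vertex 8.54 8.54 0.00
      vertex 5.00 10.00 0.00
      vertex 5.00 10.00 27.00
    endloop
  endfacet
  facet normal 0.3813 0.9245 0.0000
    outer loop
      vertex 8.54 8.54 0.00
      vertex 5.00 10.00 27.00
      vertex 8.54 8.54 27.00
    endloop
  endfacet
  facet normal -0.3813 0.9245 0.0000
    outer loop
      vertex 5.00 10.00 0.00
      vertex 1.46 8.54 0.00
      vertex 1.46 8.54 27.00
    endloop
  endfacet
  facet normal -0.3813 0.9245 0.0000
    outer loop
      vertex 5.00 10.00 0.00
      vertex 1.46 8.54 27.00
      vertex 5.00 10.00 27.00
    endloop
  endfacet
  facet normal -0.9245 0.3813 0.0000
    outer loop
      vertex 1.46 8.54 0.00
      vertex 0.00 5.00 0.00
      vertex 0.00 5.00 27.00
    endloop
  endfacet
  facet normal -0.9245 0.3813 0.0000
    outer loop
      vertex 1.46 8.54 0.00
      vertex 0.00 5.00 27.00
      vertex 1.46 8.54 27.00
    endloop
  endfacet
  facet normal -0.9245 -0.3813 0.0000
    outer loop
      vertex 0.00 5.00 0.00
      vertex 1.46 1.46 0.00
      vertex 1.46 1.46 27.00
    endloop
  endfacet
  facet normal -0.9245 -0.3813 0.0000
    outer loop
      vertex 0.00 5.00 0.00
      vertex 1.46 1.46 27.00
      vertex 0.00 5.00 27.00
    endloop
  endfacet
  facet normal -0.3813 -0.9245 0.0000
    outer loop
      vertex 1.46 1.46 0.00
      vertex 5.00 0.00 0.00
      vertex 5.00 0.00 27.00
    endloop
  endfacet
  facet normal -0.3813 -0.9245 0.0000
    outer loop
      vertex 1.46 1.46 0.00
      vertex 5.00 0.00 27.00
      vertex 1.46 1.46 27.00
    endloop
  endfacet
  facet normal 0.3813 -0.9245 0.0000
    outer loop
      vertex 5.00 0.00 0.00
      vertex 8.54 1.46 0.00
      vertex 8.54 1.46 27.00
    endloop
  endfacet
  facet normal 0.3813 -0.9245 0.0000
    outer loop
      vertex 5.00 0.00 0.00
      vertex 8.54 1.46 27.00
      vertex 5.00 0.00 27.00
    endloop
  endfacet
  facet normal 0.9245 -0.3813 0.0000
    outer loop
      vertex 8.54 1.46 0.00
      vertex 10.00 5.00 0.00
      vertex 10.00 5.00 27.00
    endloop
  endfacet
  facet normal 0.9245 -0.3813 0.0000
    outer loop
      vertex 8.54 1.46 0.00
      vertex 10.00 5.00 27.00
      vertex 8.54 1.46 27.00
    endloop
  endfacet
endsolid part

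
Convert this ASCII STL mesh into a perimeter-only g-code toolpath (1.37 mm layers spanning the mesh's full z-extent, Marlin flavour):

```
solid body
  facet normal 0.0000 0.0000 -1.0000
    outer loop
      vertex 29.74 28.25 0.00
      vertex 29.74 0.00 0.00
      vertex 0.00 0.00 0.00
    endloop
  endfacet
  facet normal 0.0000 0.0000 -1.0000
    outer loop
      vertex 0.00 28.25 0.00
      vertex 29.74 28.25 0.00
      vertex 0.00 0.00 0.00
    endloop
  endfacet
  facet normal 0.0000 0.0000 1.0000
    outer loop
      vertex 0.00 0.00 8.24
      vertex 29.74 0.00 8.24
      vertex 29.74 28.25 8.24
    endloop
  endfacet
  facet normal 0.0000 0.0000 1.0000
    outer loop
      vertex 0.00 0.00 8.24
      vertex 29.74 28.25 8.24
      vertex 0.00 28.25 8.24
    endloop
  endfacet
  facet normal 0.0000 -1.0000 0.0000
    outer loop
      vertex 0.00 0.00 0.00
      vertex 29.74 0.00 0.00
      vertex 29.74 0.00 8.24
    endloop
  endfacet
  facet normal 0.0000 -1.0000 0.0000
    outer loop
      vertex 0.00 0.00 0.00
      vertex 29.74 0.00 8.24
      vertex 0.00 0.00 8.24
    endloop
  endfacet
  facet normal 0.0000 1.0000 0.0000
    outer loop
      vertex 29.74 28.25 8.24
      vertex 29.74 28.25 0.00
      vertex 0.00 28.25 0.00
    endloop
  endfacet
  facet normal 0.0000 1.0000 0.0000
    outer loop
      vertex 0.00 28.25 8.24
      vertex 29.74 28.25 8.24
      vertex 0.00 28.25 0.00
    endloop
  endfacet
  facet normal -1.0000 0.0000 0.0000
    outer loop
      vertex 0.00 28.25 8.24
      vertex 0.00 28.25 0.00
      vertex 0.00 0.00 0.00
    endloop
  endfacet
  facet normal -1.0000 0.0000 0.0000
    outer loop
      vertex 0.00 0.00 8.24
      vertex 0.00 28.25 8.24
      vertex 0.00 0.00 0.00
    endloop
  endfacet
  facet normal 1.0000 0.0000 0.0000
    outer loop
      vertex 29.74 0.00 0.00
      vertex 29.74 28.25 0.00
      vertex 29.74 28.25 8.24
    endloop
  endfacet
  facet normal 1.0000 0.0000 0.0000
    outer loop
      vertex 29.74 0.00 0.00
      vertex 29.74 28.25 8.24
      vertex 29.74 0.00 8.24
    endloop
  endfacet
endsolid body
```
; perimeter-only toolpath
G21 ; units = mm
G90 ; absolute positioning
G28 ; home
; layer 1
G0 Z1.37
G0 X0.00 Y0.00
G1 X29.74 Y0.00
G1 X29.74 Y28.25
G1 X0.00 Y28.25
G1 X0.00 Y0.00
; layer 2
G0 Z2.75
G0 X0.00 Y0.00
G1 X29.74 Y0.00
G1 X29.74 Y28.25
G1 X0.00 Y28.25
G1 X0.00 Y0.00
; layer 3
G0 Z4.12
G0 X0.00 Y0.00
G1 X29.74 Y0.00
G1 X29.74 Y28.25
G1 X0.00 Y28.25
G1 X0.00 Y0.00
; layer 4
G0 Z5.49
G0 X0.00 Y0.00
G1 X29.74 Y0.00
G1 X29.74 Y28.25
G1 X0.00 Y28.25
G1 X0.00 Y0.00
; layer 5
G0 Z6.87
G0 X0.00 Y0.00
G1 X29.74 Y0.00
G1 X29.74 Y28.25
G1 X0.00 Y28.25
G1 X0.00 Y0.00
; layer 6
G0 Z8.24
G0 X0.00 Y0.00
G1 X29.74 Y0.00
G1 X29.74 Y28.25
G1 X0.00 Y28.25
G1 X0.00 Y0.00
M2 ; end

The solid is a rectangular box, roughly 29.7 × 28.2 mm footprint and 8.24 mm tall. Slicing at Δz = 1.37 mm — 6 equal slices spanning the solid's height, so layer i sits at z = i·h/6 — gives 6 non-empty perimeters. Each is a 4-segment closed polygon; G0 lifts to the layer z and rapids to the start vertex, then G1 traces the edges.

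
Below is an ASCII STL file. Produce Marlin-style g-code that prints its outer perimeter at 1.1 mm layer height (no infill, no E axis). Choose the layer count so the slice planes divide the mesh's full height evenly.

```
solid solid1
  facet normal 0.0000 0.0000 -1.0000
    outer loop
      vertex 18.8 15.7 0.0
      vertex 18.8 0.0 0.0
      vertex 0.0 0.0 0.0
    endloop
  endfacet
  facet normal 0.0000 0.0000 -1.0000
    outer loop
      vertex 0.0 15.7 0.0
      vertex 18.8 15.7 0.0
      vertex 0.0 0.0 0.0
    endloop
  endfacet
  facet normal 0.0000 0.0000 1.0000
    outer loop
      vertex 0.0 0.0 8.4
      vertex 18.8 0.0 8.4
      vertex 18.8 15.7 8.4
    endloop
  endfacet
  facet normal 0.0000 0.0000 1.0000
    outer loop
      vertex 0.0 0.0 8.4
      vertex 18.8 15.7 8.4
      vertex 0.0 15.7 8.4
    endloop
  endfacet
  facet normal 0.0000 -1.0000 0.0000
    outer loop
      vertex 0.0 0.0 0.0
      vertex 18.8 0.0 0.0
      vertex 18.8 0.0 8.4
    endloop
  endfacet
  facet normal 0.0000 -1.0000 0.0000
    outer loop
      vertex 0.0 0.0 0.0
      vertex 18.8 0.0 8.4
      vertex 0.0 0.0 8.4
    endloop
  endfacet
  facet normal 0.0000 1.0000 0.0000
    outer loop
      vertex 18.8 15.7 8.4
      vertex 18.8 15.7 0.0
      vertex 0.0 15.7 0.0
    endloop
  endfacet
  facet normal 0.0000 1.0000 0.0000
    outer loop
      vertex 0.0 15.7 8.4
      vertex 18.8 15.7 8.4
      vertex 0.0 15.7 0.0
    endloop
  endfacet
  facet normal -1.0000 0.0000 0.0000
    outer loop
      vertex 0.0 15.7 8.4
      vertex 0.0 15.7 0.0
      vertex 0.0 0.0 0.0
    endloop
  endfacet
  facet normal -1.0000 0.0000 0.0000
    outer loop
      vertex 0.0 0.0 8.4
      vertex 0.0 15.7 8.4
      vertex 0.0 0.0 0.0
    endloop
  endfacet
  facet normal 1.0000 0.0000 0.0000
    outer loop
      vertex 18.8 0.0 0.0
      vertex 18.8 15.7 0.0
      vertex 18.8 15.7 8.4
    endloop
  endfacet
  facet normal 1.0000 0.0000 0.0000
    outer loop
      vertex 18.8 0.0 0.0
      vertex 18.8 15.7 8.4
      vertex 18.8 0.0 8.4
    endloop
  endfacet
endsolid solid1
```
; perimeter-only toolpath
G21 ; units = mm
G90 ; absolute positioning
G28 ; home
; layer 1
G0 Z1.1
G0 X0.0 Y0.0
G1 X18.8 Y0.0
G1 X18.8 Y15.7
G1 X0.0 Y15.7
G1 X0.0 Y0.0
; layer 2
G0 Z2.1
G0 X0.0 Y0.0
G1 X18.8 Y0.0
G1 X18.8 Y15.7
G1 X0.0 Y15.7
G1 X0.0 Y0.0
; layer 3
G0 Z3.2
G0 X0.0 Y0.0
G1 X18.8 Y0.0
G1 X18.8 Y15.7
G1 X0.0 Y15.7
G1 X0.0 Y0.0
; layer 4
G0 Z4.2
G0 X0.0 Y0.0
G1 X18.8 Y0.0
G1 X18.8 Y15.7
G1 X0.0 Y15.7
G1 X0.0 Y0.0
; layer 5
G0 Z5.2
G0 X0.0 Y0.0
G1 X18.8 Y0.0
G1 X18.8 Y15.7
G1 X0.0 Y15.7
G1 X0.0 Y0.0
; layer 6
G0 Z6.3
G0 X0.0 Y0.0
G1 X18.8 Y0.0
G1 X18.8 Y15.7
G1 X0.0 Y15.7
G1 X0.0 Y0.0
; layer 7
G0 Z7.4
G0 X0.0 Y0.0
G1 X18.8 Y0.0
G1 X18.8 Y15.7
G1 X0.0 Y15.7
G1 X0.0 Y0.0
; layer 8
G0 Z8.4
G0 X0.0 Y0.0
G1 X18.8 Y0.0
G1 X18.8 Y15.7
G1 X0.0 Y15.7
G1 X0.0 Y0.0
M2 ; end

The solid is a rectangular box, roughly 18.8 × 15.7 mm footprint and 8.4 mm tall. Slicing at Δz = 1.1 mm — 8 equal slices spanning the solid's height, so layer i sits at z = i·h/8 — gives 8 non-empty perimeters. Each is a 4-segment closed polygon; G0 lifts to the layer z and rapids to the start vertex, then G1 traces the edges.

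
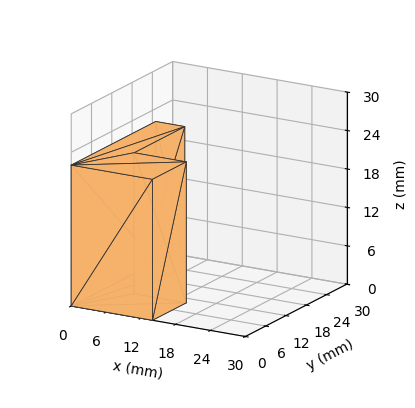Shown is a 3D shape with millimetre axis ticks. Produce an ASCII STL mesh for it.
Reading the render: the shape is an L-shaped prism: outer 14 × 25 mm, arm thicknesses ≈ 10 mm (horizontal) and 5 mm (vertical), extruded 22 mm in z (dimensions read to the nearest mm from the axis ticks). For the STL, each face is triangulated and given an outward normal.

solid part
  facet normal 0.0000 0.0000 -1.0000
    outer loop
      vertex 14.000 10.000 0.000
      vertex 14.000 0.000 0.000
      vertex 0.000 0.000 0.000
    endloop
  endfacet
  facet normal 0.0000 0.0000 -1.0000
    outer loop
      vertex 5.000 10.000 0.000
      vertex 14.000 10.000 0.000
      vertex 0.000 0.000 0.000
    endloop
  endfacet
  facet normal 0.0000 0.0000 -1.0000
    outer loop
      vertex 5.000 25.000 0.000
      vertex 5.000 10.000 0.000
      vertex 0.000 0.000 0.000
    endloop
  endfacet
  facet normal 0.0000 0.0000 -1.0000
    outer loop
      vertex 0.000 25.000 0.000
      vertex 5.000 25.000 0.000
      vertex 0.000 0.000 0.000
    endloop
  endfacet
  facet normal 0.0000 0.0000 1.0000
    outer loop
      vertex 0.000 0.000 22.000
      vertex 14.000 0.000 22.000
      vertex 14.000 10.000 22.000
    endloop
  endfacet
  facet normal 0.0000 0.0000 1.0000
    outer loop
      vertex 0.000 0.000 22.000
      vertex 14.000 10.000 22.000
      vertex 5.000 10.000 22.000
    endloop
  endfacet
  facet normal 0.0000 0.0000 1.0000
    outer loop
      vertex 0.000 0.000 22.000
      vertex 5.000 10.000 22.000
      vertex 5.000 25.000 22.000
    endloop
  endfacet
  facet normal 0.0000 0.0000 1.0000
    outer loop
      vertex 0.000 0.000 22.000
      vertex 5.000 25.000 22.000
      vertex 0.000 25.000 22.000
    endloop
  endfacet
  facet normal 0.0000 -1.0000 0.0000
    outer loop
      vertex 0.000 0.000 0.000
      vertex 14.000 0.000 0.000
      vertex 14.000 0.000 22.000
    endloop
  endfacet
  facet normal 0.0000 -1.0000 0.0000
    outer loop
      vertex 0.000 0.000 0.000
      vertex 14.000 0.000 22.000
      vertex 0.000 0.000 22.000
    endloop
  endfacet
  facet normal 1.0000 0.0000 0.0000
    outer loop
      vertex 14.000 0.000 0.000
      vertex 14.000 10.000 0.000
      vertex 14.000 10.000 22.000
    endloop
  endfacet
  facet normal 1.0000 0.0000 0.0000
    outer loop
      vertex 14.000 0.000 0.000
      vertex 14.000 10.000 22.000
      vertex 14.000 0.000 22.000
    endloop
  endfacet
  facet normal 0.0000 1.0000 0.0000
    outer loop
      vertex 14.000 10.000 0.000
      vertex 5.000 10.000 0.000
      vertex 5.000 10.000 22.000
    endloop
  endfacet
  facet normal 0.0000 1.0000 0.0000
    outer loop
      vertex 14.000 10.000 0.000
      vertex 5.000 10.000 22.000
      vertex 14.000 10.000 22.000
    endloop
  endfacet
  facet normal 1.0000 0.0000 0.0000
    outer loop
      vertex 5.000 10.000 0.000
      vertex 5.000 25.000 0.000
      vertex 5.000 25.000 22.000
    endloop
  endfacet
  facet normal 1.0000 0.0000 0.0000
    outer loop
      vertex 5.000 10.000 0.000
      vertex 5.000 25.000 22.000
      vertex 5.000 10.000 22.000
    endloop
  endfacet
  facet normal 0.0000 1.0000 0.0000
    outer loop
      vertex 5.000 25.000 0.000
      vertex 0.000 25.000 0.000
      vertex 0.000 25.000 22.000
    endloop
  endfacet
  facet normal 0.0000 1.0000 0.0000
    outer loop
      vertex 5.000 25.000 0.000
      vertex 0.000 25.000 22.000
      vertex 5.000 25.000 22.000
    endloop
  endfacet
  facet normal -1.0000 0.0000 0.0000
    outer loop
      vertex 0.000 25.000 0.000
      vertex 0.000 0.000 0.000
      vertex 0.000 0.000 22.000
    endloop
  endfacet
  facet normal -1.0000 0.0000 0.0000
    outer loop
      vertex 0.000 25.000 0.000
      vertex 0.000 0.000 22.000
      vertex 0.000 25.000 22.000
    endloop
  endfacet
endsolid part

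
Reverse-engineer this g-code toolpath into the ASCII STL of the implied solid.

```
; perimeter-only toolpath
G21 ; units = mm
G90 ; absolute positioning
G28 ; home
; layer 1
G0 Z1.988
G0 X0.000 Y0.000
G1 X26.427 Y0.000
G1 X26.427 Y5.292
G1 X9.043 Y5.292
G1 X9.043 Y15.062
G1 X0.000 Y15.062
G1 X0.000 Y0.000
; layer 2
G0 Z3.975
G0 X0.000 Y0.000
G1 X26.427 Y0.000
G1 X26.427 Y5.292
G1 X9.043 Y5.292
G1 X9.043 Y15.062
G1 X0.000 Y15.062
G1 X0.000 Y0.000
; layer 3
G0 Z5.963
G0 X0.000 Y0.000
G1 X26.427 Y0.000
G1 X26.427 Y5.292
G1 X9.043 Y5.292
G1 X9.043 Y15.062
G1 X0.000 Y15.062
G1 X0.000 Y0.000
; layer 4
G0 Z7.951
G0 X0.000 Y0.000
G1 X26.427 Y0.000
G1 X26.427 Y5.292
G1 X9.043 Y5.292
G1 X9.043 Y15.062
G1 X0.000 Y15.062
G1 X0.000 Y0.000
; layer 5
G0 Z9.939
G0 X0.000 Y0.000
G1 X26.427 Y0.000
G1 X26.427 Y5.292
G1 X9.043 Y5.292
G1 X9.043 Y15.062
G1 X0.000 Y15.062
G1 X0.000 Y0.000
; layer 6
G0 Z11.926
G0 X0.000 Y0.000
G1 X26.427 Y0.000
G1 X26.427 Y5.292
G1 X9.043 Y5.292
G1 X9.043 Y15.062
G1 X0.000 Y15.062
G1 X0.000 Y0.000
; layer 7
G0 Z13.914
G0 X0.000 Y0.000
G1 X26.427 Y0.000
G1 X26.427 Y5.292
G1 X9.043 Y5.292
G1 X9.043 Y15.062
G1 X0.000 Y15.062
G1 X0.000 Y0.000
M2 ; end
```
solid part
  facet normal 0.0000 0.0000 -1.0000
    outer loop
      vertex 26.427 5.292 0.000
      vertex 26.427 0.000 0.000
      vertex 0.000 0.000 0.000
    endloop
  endfacet
  facet normal 0.0000 0.0000 -1.0000
    outer loop
      vertex 9.043 5.292 0.000
      vertex 26.427 5.292 0.000
      vertex 0.000 0.000 0.000
    endloop
  endfacet
  facet normal 0.0000 0.0000 -1.0000
    outer loop
      vertex 9.043 15.062 0.000
      vertex 9.043 5.292 0.000
      vertex 0.000 0.000 0.000
    endloop
  endfacet
  facet normal 0.0000 0.0000 -1.0000
    outer loop
      vertex 0.000 15.062 0.000
      vertex 9.043 15.062 0.000
      vertex 0.000 0.000 0.000
    endloop
  endfacet
  facet normal 0.0000 0.0000 1.0000
    outer loop
      vertex 0.000 0.000 13.914
      vertex 26.427 0.000 13.914
      vertex 26.427 5.292 13.914
    endloop
  endfacet
  facet normal 0.0000 0.0000 1.0000
    outer loop
      vertex 0.000 0.000 13.914
      vertex 26.427 5.292 13.914
      vertex 9.043 5.292 13.914
    endloop
  endfacet
  facet normal 0.0000 0.0000 1.0000
    outer loop
      vertex 0.000 0.000 13.914
      vertex 9.043 5.292 13.914
      vertex 9.043 15.062 13.914
    endloop
  endfacet
  facet normal 0.0000 0.0000 1.0000
    outer loop
      vertex 0.000 0.000 13.914
      vertex 9.043 15.062 13.914
      vertex 0.000 15.062 13.914
    endloop
  endfacet
  facet normal 0.0000 -1.0000 0.0000
    outer loop
      vertex 0.000 0.000 0.000
      vertex 26.427 0.000 0.000
      vertex 26.427 0.000 13.914
    endloop
  endfacet
  facet normal 0.0000 -1.0000 0.0000
    outer loop
      vertex 0.000 0.000 0.000
      vertex 26.427 0.000 13.914
      vertex 0.000 0.000 13.914
    endloop
  endfacet
  facet normal 1.0000 0.0000 0.0000
    outer loop
      vertex 26.427 0.000 0.000
      vertex 26.427 5.292 0.000
      vertex 26.427 5.292 13.914
    endloop
  endfacet
  facet normal 1.0000 0.0000 0.0000
    outer loop
      vertex 26.427 0.000 0.000
      vertex 26.427 5.292 13.914
      vertex 26.427 0.000 13.914
    endloop
  endfacet
  facet normal 0.0000 1.0000 0.0000
    outer loop
      vertex 26.427 5.292 0.000
      vertex 9.043 5.292 0.000
      vertex 9.043 5.292 13.914
    endloop
  endfacet
  facet normal 0.0000 1.0000 0.0000
    outer loop
      vertex 26.427 5.292 0.000
      vertex 9.043 5.292 13.914
      vertex 26.427 5.292 13.914
    endloop
  endfacet
  facet normal 1.0000 0.0000 0.0000
    outer loop
      vertex 9.043 5.292 0.000
      vertex 9.043 15.062 0.000
      vertex 9.043 15.062 13.914
    endloop
  endfacet
  facet normal 1.0000 0.0000 0.0000
    outer loop
      vertex 9.043 5.292 0.000
      vertex 9.043 15.062 13.914
      vertex 9.043 5.292 13.914
    endloop
  endfacet
  facet normal 0.0000 1.0000 0.0000
    outer loop
      vertex 9.043 15.062 0.000
      vertex 0.000 15.062 0.000
      vertex 0.000 15.062 13.914
    endloop
  endfacet
  facet normal 0.0000 1.0000 0.0000
    outer loop
      vertex 9.043 15.062 0.000
      vertex 0.000 15.062 13.914
      vertex 9.043 15.062 13.914
    endloop
  endfacet
  facet normal -1.0000 0.0000 0.0000
    outer loop
      vertex 0.000 15.062 0.000
      vertex 0.000 0.000 0.000
      vertex 0.000 0.000 13.914
    endloop
  endfacet
  facet normal -1.0000 0.0000 0.0000
    outer loop
      vertex 0.000 15.062 0.000
      vertex 0.000 0.000 13.914
      vertex 0.000 15.062 13.914
    endloop
  endfacet
endsolid part

The G0 Z moves step by Δz≈1.988 mm. Every layer's G1 loop is the same polygon, so the solid is a straight extrusion of it from z=0 to z≈13.9. Closing with flat bottom and top caps and triangulating gives 20 facets — an L-shaped prism: outer 26.4 × 15.1 mm, arm thicknesses ≈ 5.29 mm (horizontal) and 9.04 mm (vertical), extruded 13.9 mm in z.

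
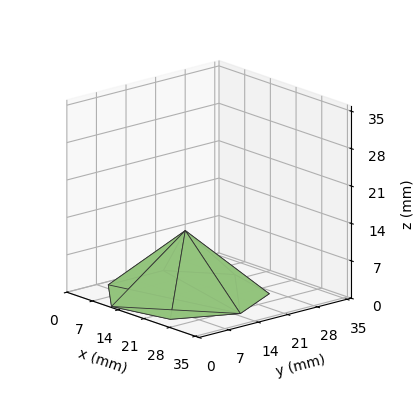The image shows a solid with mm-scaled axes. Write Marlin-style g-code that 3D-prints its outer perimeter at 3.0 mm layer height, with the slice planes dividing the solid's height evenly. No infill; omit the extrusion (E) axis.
Reading the render: the shape is a regular 7-sided pyramid, base circumscribed radius ≈ 15 mm, apex at z ≈ 12 mm (dimensions read to the nearest mm from the axis ticks). For the g-code, the solid's height is divided into equal slices at the stated Δz and each level perimeter traced with G1 moves after a G0 lift.

; perimeter-only toolpath
G21 ; units = mm
G90 ; absolute positioning
G28 ; home
; layer 1
G0 Z3.0
G0 X26.2 Y15.0
G1 X22.0 Y23.8
G1 X12.5 Y26.0
G1 X4.9 Y19.9
G1 X4.9 Y10.1
G1 X12.5 Y4.0
G1 X22.0 Y6.2
G1 X26.2 Y15.0
; layer 2
G0 Z6.0
G0 X22.5 Y15.0
G1 X19.7 Y20.9
G1 X13.3 Y22.3
G1 X8.2 Y18.2
G1 X8.2 Y11.8
G1 X13.3 Y7.7
G1 X19.7 Y9.2
G1 X22.5 Y15.0
; layer 3
G0 Z9.0
G0 X18.8 Y15.0
G1 X17.4 Y17.9
G1 X14.2 Y18.6
G1 X11.6 Y16.6
G1 X11.6 Y13.4
G1 X14.2 Y11.3
G1 X17.4 Y12.1
G1 X18.8 Y15.0
M2 ; end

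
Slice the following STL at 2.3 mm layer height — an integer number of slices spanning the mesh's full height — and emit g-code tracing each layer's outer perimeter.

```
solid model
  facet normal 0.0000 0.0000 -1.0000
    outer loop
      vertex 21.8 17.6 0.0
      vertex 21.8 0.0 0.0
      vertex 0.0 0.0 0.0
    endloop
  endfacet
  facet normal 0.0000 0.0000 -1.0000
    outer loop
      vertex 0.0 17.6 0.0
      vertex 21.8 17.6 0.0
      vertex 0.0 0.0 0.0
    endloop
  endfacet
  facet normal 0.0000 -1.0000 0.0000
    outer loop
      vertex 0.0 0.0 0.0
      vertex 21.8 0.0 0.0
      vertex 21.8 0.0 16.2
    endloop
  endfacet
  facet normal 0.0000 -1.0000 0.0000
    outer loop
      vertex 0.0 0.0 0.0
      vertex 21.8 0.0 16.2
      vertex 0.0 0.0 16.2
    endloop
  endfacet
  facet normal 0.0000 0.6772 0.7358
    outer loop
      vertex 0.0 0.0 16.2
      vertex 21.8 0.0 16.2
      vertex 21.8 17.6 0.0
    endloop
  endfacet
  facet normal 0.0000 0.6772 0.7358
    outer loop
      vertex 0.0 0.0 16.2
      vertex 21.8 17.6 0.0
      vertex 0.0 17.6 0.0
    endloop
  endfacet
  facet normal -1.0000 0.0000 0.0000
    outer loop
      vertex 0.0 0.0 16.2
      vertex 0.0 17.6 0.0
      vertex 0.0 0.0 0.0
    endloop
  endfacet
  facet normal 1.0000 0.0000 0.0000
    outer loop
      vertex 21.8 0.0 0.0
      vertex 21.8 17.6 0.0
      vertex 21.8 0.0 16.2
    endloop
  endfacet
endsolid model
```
; perimeter-only toolpath
G21 ; units = mm
G90 ; absolute positioning
G28 ; home
; layer 1
G0 Z2.3
G0 X0.0 Y0.0
G1 X21.8 Y0.0
G1 X21.8 Y15.1
G1 X0.0 Y15.1
G1 X0.0 Y0.0
; layer 2
G0 Z4.6
G0 X0.0 Y0.0
G1 X21.8 Y0.0
G1 X21.8 Y12.6
G1 X0.0 Y12.6
G1 X0.0 Y0.0
; layer 3
G0 Z6.9
G0 X0.0 Y0.0
G1 X21.8 Y0.0
G1 X21.8 Y10.1
G1 X0.0 Y10.1
G1 X0.0 Y0.0
; layer 4
G0 Z9.3
G0 X0.0 Y0.0
G1 X21.8 Y0.0
G1 X21.8 Y7.5
G1 X0.0 Y7.5
G1 X0.0 Y0.0
; layer 5
G0 Z11.6
G0 X0.0 Y0.0
G1 X21.8 Y0.0
G1 X21.8 Y5.0
G1 X0.0 Y5.0
G1 X0.0 Y0.0
; layer 6
G0 Z13.9
G0 X0.0 Y0.0
G1 X21.8 Y0.0
G1 X21.8 Y2.5
G1 X0.0 Y2.5
G1 X0.0 Y0.0
M2 ; end

The solid is a wedge (ramp): 21.8 × 17.6 mm base, rising to 16.2 mm along the y=0 edge and sloping linearly to z=0 at y=17.6. Slicing at Δz = 2.3 mm — 7 equal slices spanning the solid's height, so layer i sits at z = i·h/7 — gives 6 non-empty perimeters. Each is a 4-segment closed polygon; G0 lifts to the layer z and rapids to the start vertex, then G1 traces the edges. The cross-section shrinks linearly with z (the slice at the apex is degenerate and omitted).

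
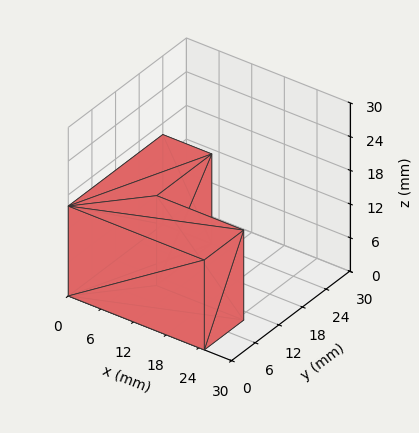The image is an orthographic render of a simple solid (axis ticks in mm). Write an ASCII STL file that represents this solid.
Reading the render: the shape is an L-shaped prism: outer 25 × 24 mm, arm thicknesses ≈ 10 mm (horizontal) and 9 mm (vertical), extruded 16 mm in z (dimensions read to the nearest mm from the axis ticks). For the STL, each face is triangulated and given an outward normal.

solid part
  facet normal 0.0000 0.0000 -1.0000
    outer loop
      vertex 25.000 10.000 0.000
      vertex 25.000 0.000 0.000
      vertex 0.000 0.000 0.000
    endloop
  endfacet
  facet normal 0.0000 0.0000 -1.0000
    outer loop
      vertex 9.000 10.000 0.000
      vertex 25.000 10.000 0.000
      vertex 0.000 0.000 0.000
    endloop
  endfacet
  facet normal 0.0000 0.0000 -1.0000
    outer loop
      vertex 9.000 24.000 0.000
      vertex 9.000 10.000 0.000
      vertex 0.000 0.000 0.000
    endloop
  endfacet
  facet normal 0.0000 0.0000 -1.0000
    outer loop
      vertex 0.000 24.000 0.000
      vertex 9.000 24.000 0.000
      vertex 0.000 0.000 0.000
    endloop
  endfacet
  facet normal 0.0000 0.0000 1.0000
    outer loop
      vertex 0.000 0.000 16.000
      vertex 25.000 0.000 16.000
      vertex 25.000 10.000 16.000
    endloop
  endfacet
  facet normal 0.0000 0.0000 1.0000
    outer loop
      vertex 0.000 0.000 16.000
      vertex 25.000 10.000 16.000
      vertex 9.000 10.000 16.000
    endloop
  endfacet
  facet normal 0.0000 0.0000 1.0000
    outer loop
      vertex 0.000 0.000 16.000
      vertex 9.000 10.000 16.000
      vertex 9.000 24.000 16.000
    endloop
  endfacet
  facet normal 0.0000 0.0000 1.0000
    outer loop
      vertex 0.000 0.000 16.000
      vertex 9.000 24.000 16.000
      vertex 0.000 24.000 16.000
    endloop
  endfacet
  facet normal 0.0000 -1.0000 0.0000
    outer loop
      vertex 0.000 0.000 0.000
      vertex 25.000 0.000 0.000
      vertex 25.000 0.000 16.000
    endloop
  endfacet
  facet normal 0.0000 -1.0000 0.0000
    outer loop
      vertex 0.000 0.000 0.000
      vertex 25.000 0.000 16.000
      vertex 0.000 0.000 16.000
    endloop
  endfacet
  facet normal 1.0000 0.0000 0.0000
    outer loop
      vertex 25.000 0.000 0.000
      vertex 25.000 10.000 0.000
      vertex 25.000 10.000 16.000
    endloop
  endfacet
  facet normal 1.0000 0.0000 0.0000
    outer loop
      vertex 25.000 0.000 0.000
      vertex 25.000 10.000 16.000
      vertex 25.000 0.000 16.000
    endloop
  endfacet
  facet normal 0.0000 1.0000 0.0000
    outer loop
      vertex 25.000 10.000 0.000
      vertex 9.000 10.000 0.000
      vertex 9.000 10.000 16.000
    endloop
  endfacet
  facet normal 0.0000 1.0000 0.0000
    outer loop
      vertex 25.000 10.000 0.000
      vertex 9.000 10.000 16.000
      vertex 25.000 10.000 16.000
    endloop
  endfacet
  facet normal 1.0000 0.0000 0.0000
    outer loop
      vertex 9.000 10.000 0.000
      vertex 9.000 24.000 0.000
      vertex 9.000 24.000 16.000
    endloop
  endfacet
  facet normal 1.0000 0.0000 0.0000
    outer loop
      vertex 9.000 10.000 0.000
      vertex 9.000 24.000 16.000
      vertex 9.000 10.000 16.000
    endloop
  endfacet
  facet normal 0.0000 1.0000 0.0000
    outer loop
      vertex 9.000 24.000 0.000
      vertex 0.000 24.000 0.000
      vertex 0.000 24.000 16.000
    endloop
  endfacet
  facet normal 0.0000 1.0000 0.0000
    outer loop
      vertex 9.000 24.000 0.000
      vertex 0.000 24.000 16.000
      vertex 9.000 24.000 16.000
    endloop
  endfacet
  facet normal -1.0000 0.0000 0.0000
    outer loop
      vertex 0.000 24.000 0.000
      vertex 0.000 0.000 0.000
      vertex 0.000 0.000 16.000
    endloop
  endfacet
  facet normal -1.0000 0.0000 0.0000
    outer loop
      vertex 0.000 24.000 0.000
      vertex 0.000 0.000 16.000
      vertex 0.000 24.000 16.000
    endloop
  endfacet
endsolid part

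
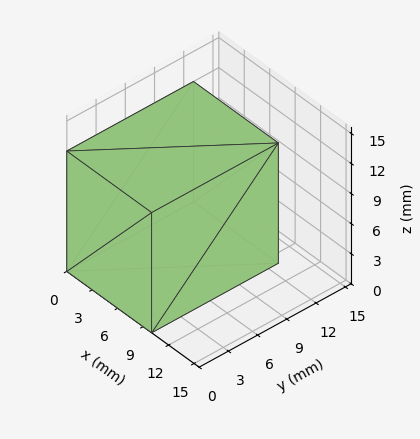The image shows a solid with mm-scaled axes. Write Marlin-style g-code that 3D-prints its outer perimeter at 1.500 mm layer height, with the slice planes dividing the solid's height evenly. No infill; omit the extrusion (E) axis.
Reading the render: the shape is a rectangular box, roughly 10 × 13 mm footprint and 12 mm tall (dimensions read to the nearest mm from the axis ticks). For the g-code, the solid's height is divided into equal slices at the stated Δz and each level perimeter traced with G1 moves after a G0 lift.

; perimeter-only toolpath
G21 ; units = mm
G90 ; absolute positioning
G28 ; home
; layer 1
G0 Z1.500
G0 X0.000 Y0.000
G1 X10.000 Y0.000
G1 X10.000 Y13.000
G1 X0.000 Y13.000
G1 X0.000 Y0.000
; layer 2
G0 Z3.000
G0 X0.000 Y0.000
G1 X10.000 Y0.000
G1 X10.000 Y13.000
G1 X0.000 Y13.000
G1 X0.000 Y0.000
; layer 3
G0 Z4.500
G0 X0.000 Y0.000
G1 X10.000 Y0.000
G1 X10.000 Y13.000
G1 X0.000 Y13.000
G1 X0.000 Y0.000
; layer 4
G0 Z6.000
G0 X0.000 Y0.000
G1 X10.000 Y0.000
G1 X10.000 Y13.000
G1 X0.000 Y13.000
G1 X0.000 Y0.000
; layer 5
G0 Z7.500
G0 X0.000 Y0.000
G1 X10.000 Y0.000
G1 X10.000 Y13.000
G1 X0.000 Y13.000
G1 X0.000 Y0.000
; layer 6
G0 Z9.000
G0 X0.000 Y0.000
G1 X10.000 Y0.000
G1 X10.000 Y13.000
G1 X0.000 Y13.000
G1 X0.000 Y0.000
; layer 7
G0 Z10.500
G0 X0.000 Y0.000
G1 X10.000 Y0.000
G1 X10.000 Y13.000
G1 X0.000 Y13.000
G1 X0.000 Y0.000
; layer 8
G0 Z12.000
G0 X0.000 Y0.000
G1 X10.000 Y0.000
G1 X10.000 Y13.000
G1 X0.000 Y13.000
G1 X0.000 Y0.000
M2 ; end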